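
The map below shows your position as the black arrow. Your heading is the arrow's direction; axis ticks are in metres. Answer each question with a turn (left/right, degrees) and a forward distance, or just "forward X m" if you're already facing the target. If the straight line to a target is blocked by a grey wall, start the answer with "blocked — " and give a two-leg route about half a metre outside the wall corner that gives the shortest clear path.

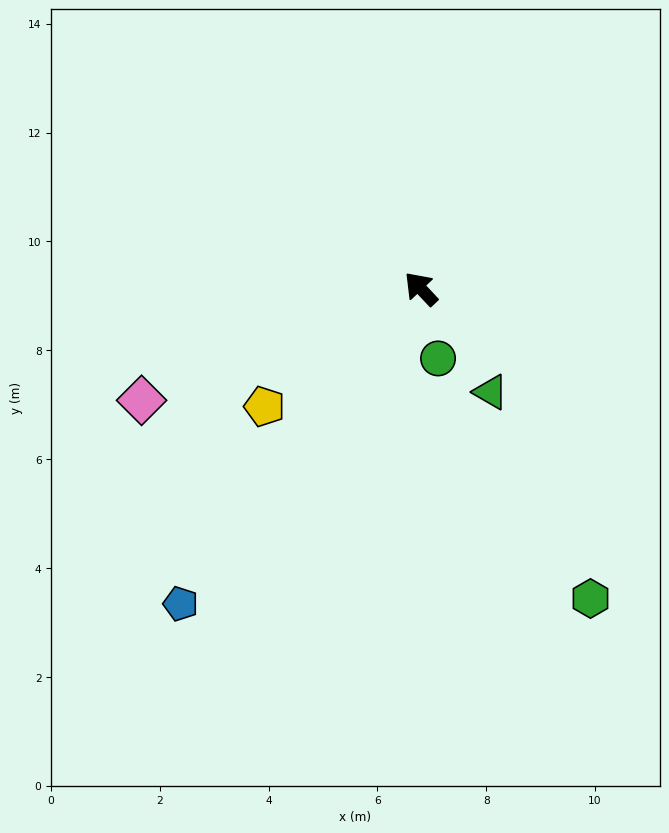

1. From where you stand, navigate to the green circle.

turn left 151°, forward 1.3 m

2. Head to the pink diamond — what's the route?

turn left 69°, forward 5.5 m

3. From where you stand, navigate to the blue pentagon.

turn left 99°, forward 7.3 m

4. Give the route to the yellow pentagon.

turn left 84°, forward 3.6 m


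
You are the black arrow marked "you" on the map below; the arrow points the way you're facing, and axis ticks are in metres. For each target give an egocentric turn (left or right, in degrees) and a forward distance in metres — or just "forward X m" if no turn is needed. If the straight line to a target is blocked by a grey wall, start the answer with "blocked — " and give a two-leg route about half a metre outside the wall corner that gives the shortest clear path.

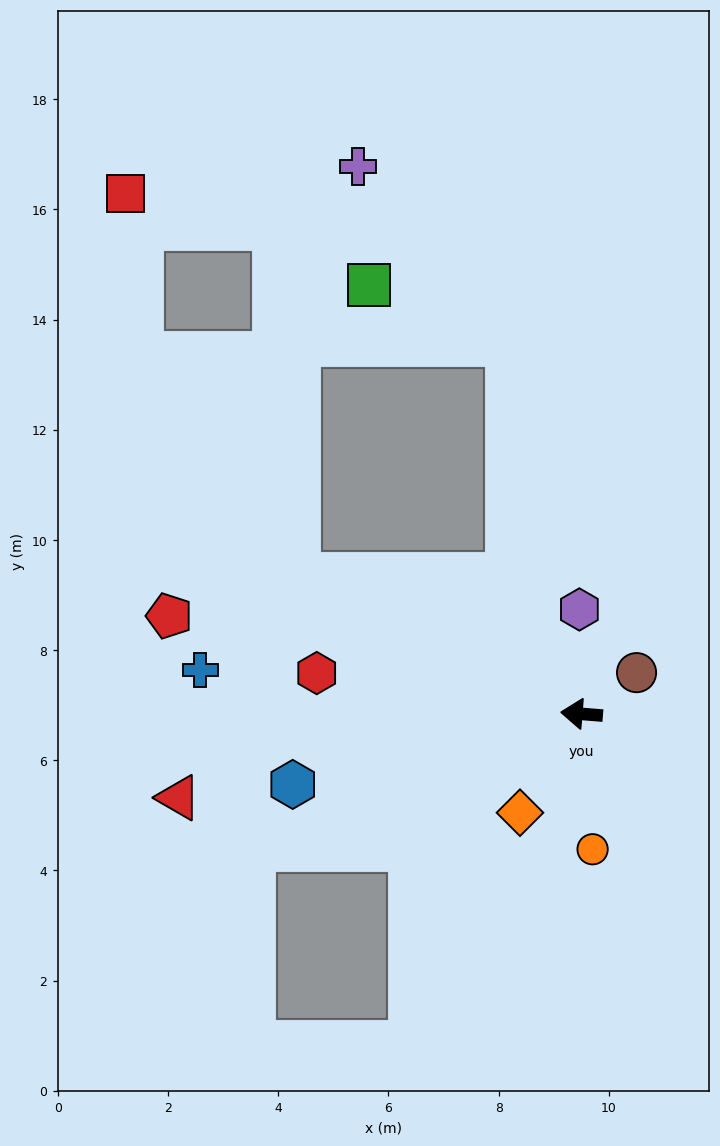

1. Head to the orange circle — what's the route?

turn left 99°, forward 2.5 m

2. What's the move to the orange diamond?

turn left 63°, forward 2.1 m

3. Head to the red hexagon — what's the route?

turn right 4°, forward 4.9 m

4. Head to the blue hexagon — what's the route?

turn left 18°, forward 5.4 m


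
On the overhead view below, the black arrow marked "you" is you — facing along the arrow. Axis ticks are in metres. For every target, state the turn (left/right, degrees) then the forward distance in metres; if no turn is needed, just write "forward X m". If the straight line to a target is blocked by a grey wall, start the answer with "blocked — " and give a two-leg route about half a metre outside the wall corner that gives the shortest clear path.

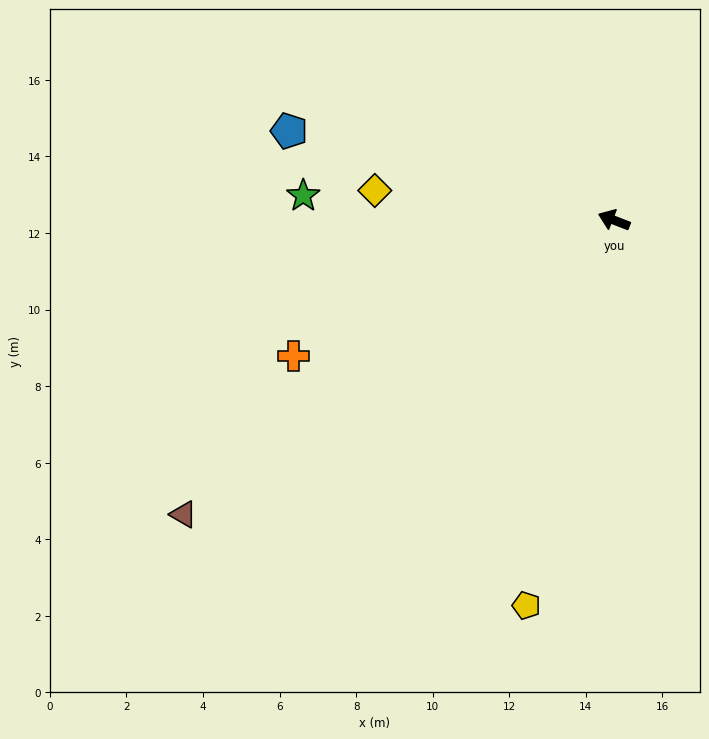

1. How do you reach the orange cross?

turn left 44°, forward 9.1 m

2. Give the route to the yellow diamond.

turn left 14°, forward 6.3 m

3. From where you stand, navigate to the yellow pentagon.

turn left 99°, forward 10.3 m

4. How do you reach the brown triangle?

turn left 56°, forward 13.6 m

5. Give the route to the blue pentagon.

turn left 6°, forward 8.8 m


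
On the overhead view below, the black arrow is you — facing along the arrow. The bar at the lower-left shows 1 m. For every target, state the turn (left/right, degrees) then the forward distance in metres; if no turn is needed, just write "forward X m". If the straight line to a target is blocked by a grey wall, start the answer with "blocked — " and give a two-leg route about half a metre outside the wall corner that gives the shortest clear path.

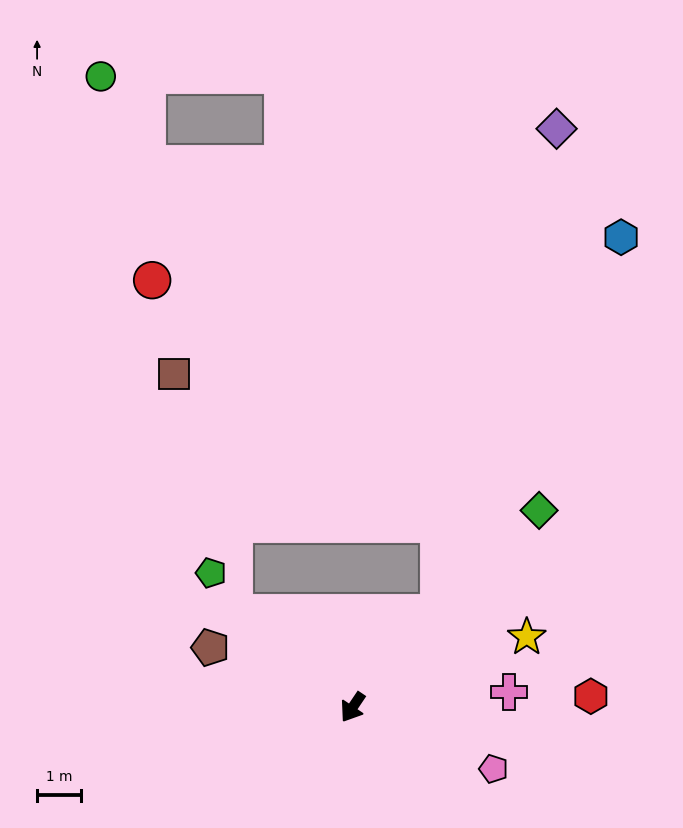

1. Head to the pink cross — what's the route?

turn left 130°, forward 3.6 m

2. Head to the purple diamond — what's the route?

blocked — turn left 172°, forward 2.9 m, then turn left 28°, forward 11.4 m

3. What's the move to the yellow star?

turn left 146°, forward 4.3 m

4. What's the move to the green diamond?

turn left 171°, forward 6.2 m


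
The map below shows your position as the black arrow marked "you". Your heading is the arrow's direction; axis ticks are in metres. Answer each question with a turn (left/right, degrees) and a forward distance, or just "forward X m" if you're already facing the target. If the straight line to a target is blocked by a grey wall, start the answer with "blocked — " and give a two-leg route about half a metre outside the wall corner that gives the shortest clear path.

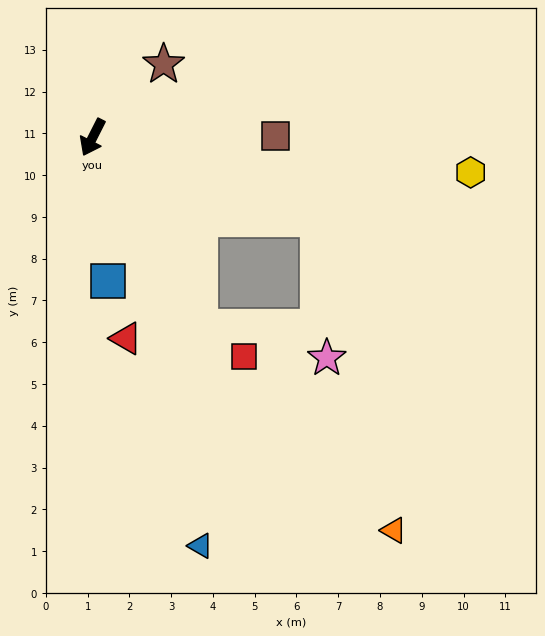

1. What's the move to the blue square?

turn left 33°, forward 3.5 m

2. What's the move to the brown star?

turn left 163°, forward 2.4 m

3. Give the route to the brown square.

turn left 117°, forward 4.4 m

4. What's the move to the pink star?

blocked — turn left 97°, forward 5.7 m, then turn right 66°, forward 3.3 m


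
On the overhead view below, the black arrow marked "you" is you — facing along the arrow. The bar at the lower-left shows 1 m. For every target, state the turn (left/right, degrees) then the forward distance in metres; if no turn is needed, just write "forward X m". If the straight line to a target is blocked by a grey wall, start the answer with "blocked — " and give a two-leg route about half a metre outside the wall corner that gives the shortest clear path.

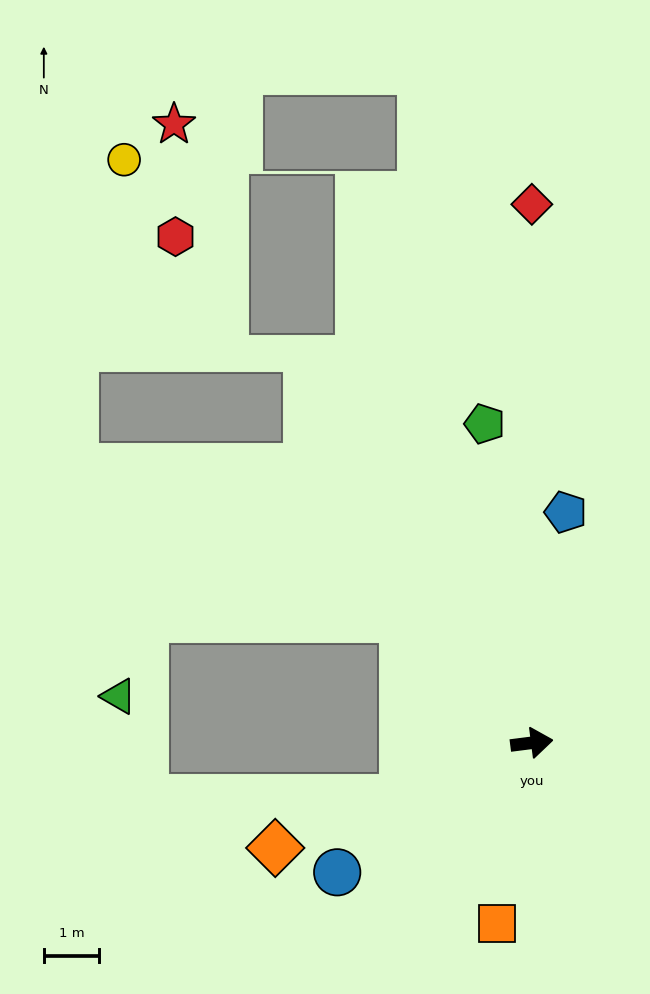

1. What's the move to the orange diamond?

turn right 165°, forward 5.0 m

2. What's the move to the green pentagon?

turn left 91°, forward 5.8 m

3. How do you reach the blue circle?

turn right 154°, forward 4.2 m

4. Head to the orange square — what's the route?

turn right 108°, forward 3.3 m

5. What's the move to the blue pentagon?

turn left 74°, forward 4.2 m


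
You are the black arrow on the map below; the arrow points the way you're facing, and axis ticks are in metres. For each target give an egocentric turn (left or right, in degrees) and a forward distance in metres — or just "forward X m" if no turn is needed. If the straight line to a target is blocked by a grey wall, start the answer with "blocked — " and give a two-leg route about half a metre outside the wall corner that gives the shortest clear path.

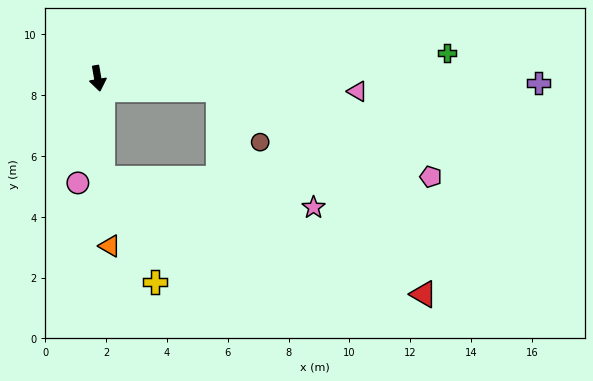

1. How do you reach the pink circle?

turn right 20°, forward 3.5 m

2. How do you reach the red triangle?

blocked — turn right 7°, forward 3.3 m, then turn left 67°, forward 11.2 m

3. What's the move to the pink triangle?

turn left 77°, forward 8.6 m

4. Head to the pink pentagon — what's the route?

blocked — turn left 75°, forward 4.0 m, then turn right 17°, forward 7.5 m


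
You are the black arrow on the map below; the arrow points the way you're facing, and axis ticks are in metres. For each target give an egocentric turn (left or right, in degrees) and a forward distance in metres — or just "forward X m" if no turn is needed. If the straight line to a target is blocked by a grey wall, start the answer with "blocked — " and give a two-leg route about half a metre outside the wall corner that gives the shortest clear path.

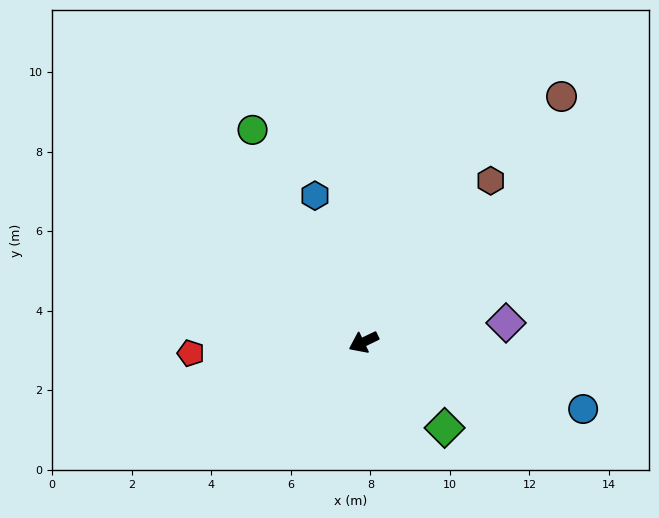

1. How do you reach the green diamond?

turn left 108°, forward 3.0 m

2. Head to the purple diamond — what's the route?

turn left 162°, forward 3.6 m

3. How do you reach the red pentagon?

turn right 22°, forward 4.4 m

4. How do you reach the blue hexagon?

turn right 97°, forward 3.9 m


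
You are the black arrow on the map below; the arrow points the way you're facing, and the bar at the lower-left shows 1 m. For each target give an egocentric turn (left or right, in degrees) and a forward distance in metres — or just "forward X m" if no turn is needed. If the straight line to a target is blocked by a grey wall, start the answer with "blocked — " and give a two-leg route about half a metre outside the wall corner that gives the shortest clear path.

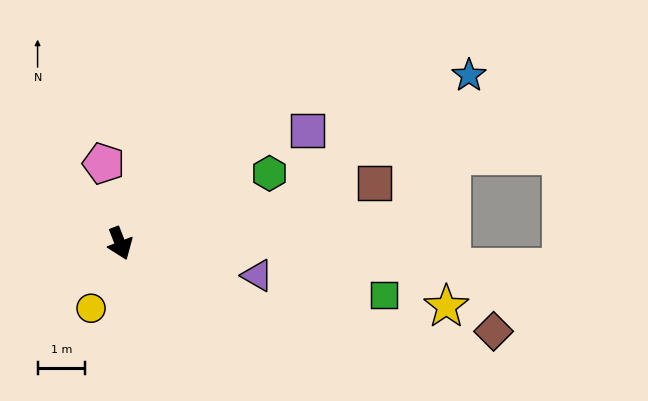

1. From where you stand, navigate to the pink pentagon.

turn left 170°, forward 1.7 m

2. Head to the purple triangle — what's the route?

turn left 56°, forward 2.9 m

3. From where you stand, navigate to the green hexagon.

turn left 94°, forward 3.4 m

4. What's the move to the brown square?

turn left 82°, forward 5.5 m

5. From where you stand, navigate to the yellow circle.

turn right 45°, forward 1.5 m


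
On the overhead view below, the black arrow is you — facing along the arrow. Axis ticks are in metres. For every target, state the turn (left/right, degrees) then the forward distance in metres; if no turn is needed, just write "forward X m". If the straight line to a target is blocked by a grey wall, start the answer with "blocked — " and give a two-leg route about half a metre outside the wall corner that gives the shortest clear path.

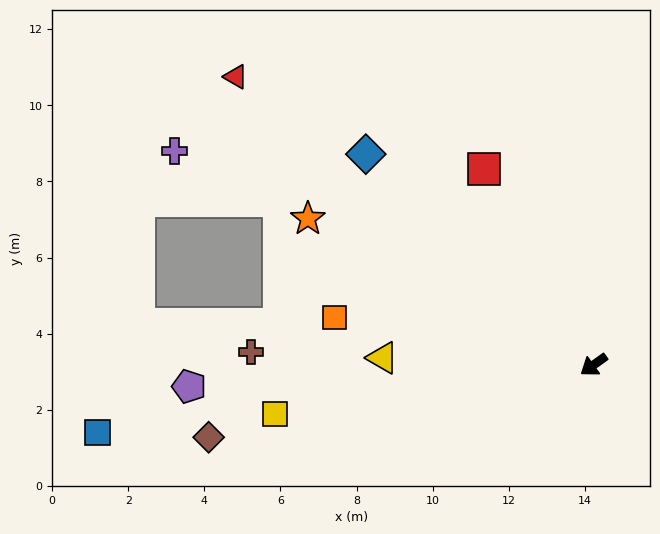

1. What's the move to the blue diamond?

turn right 78°, forward 8.2 m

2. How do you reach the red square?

turn right 96°, forward 5.9 m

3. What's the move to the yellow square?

turn right 27°, forward 8.5 m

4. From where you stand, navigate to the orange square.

turn right 46°, forward 6.9 m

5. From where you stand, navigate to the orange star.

turn right 63°, forward 8.4 m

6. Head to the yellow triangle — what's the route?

turn right 38°, forward 5.5 m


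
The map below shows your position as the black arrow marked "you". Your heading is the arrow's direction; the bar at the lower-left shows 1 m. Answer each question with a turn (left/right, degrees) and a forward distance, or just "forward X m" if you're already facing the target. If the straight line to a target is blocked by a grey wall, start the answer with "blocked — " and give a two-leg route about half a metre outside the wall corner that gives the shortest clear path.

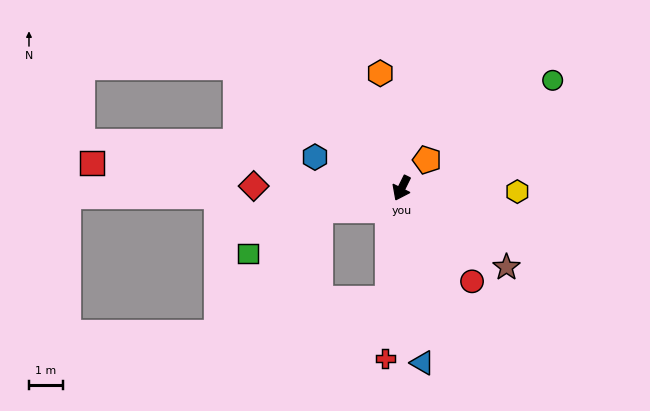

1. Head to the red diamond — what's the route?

turn right 64°, forward 4.4 m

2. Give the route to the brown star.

turn left 79°, forward 3.9 m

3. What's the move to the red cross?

turn left 21°, forward 5.1 m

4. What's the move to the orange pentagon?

turn left 164°, forward 1.1 m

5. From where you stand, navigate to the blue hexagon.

turn right 83°, forward 2.7 m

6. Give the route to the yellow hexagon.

turn left 115°, forward 3.4 m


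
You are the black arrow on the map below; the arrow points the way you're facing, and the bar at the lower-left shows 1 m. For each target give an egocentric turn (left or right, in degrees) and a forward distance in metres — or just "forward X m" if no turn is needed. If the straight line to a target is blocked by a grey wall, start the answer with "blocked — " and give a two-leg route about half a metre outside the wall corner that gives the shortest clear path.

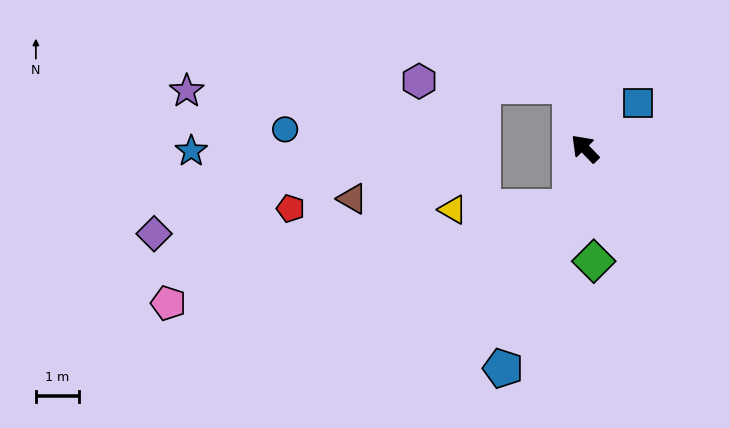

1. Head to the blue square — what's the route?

turn right 94°, forward 1.6 m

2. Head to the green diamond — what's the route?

turn left 140°, forward 2.6 m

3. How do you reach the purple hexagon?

blocked — turn right 32°, forward 1.5 m, then turn left 76°, forward 3.5 m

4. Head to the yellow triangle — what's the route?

blocked — turn left 122°, forward 1.4 m, then turn right 75°, forward 2.8 m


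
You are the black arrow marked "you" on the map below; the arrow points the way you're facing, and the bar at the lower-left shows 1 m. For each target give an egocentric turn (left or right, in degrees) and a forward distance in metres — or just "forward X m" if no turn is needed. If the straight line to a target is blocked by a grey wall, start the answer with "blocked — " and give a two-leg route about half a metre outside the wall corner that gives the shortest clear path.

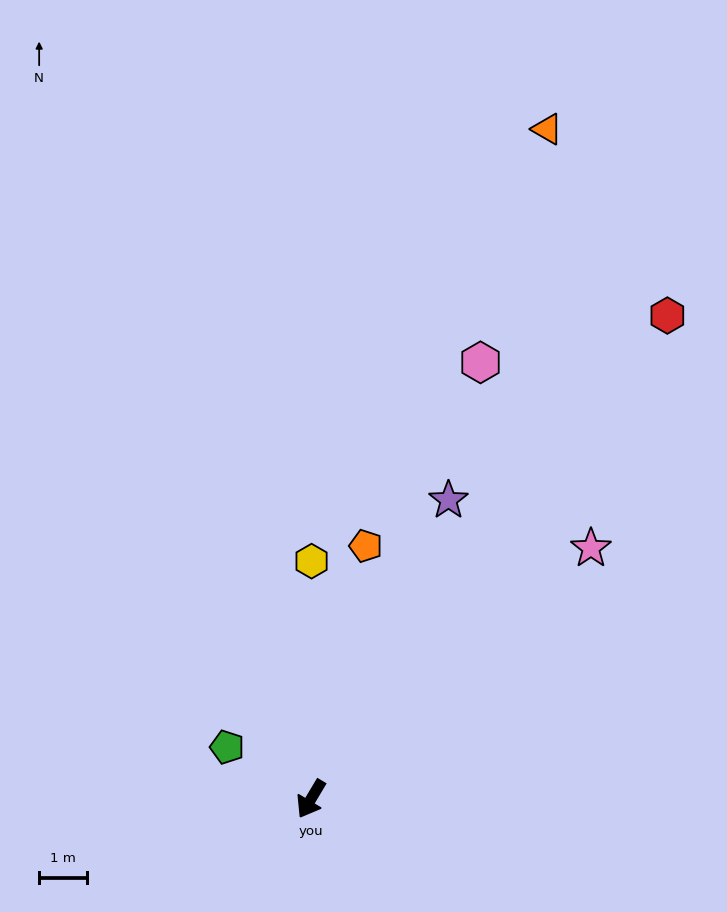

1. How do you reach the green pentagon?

turn right 91°, forward 2.1 m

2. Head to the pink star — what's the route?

turn left 163°, forward 7.9 m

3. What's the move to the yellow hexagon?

turn right 149°, forward 5.0 m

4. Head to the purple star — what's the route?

turn right 174°, forward 6.9 m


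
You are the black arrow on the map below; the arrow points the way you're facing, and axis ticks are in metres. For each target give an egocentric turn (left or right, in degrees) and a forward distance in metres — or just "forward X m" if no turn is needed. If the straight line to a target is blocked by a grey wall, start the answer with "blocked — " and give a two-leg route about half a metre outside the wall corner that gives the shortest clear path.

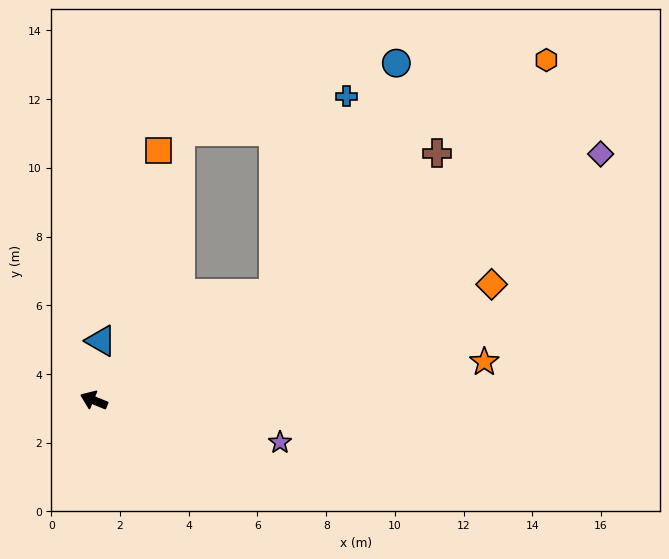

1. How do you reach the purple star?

turn right 170°, forward 5.6 m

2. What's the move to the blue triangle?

turn right 74°, forward 1.7 m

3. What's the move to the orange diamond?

turn right 141°, forward 12.1 m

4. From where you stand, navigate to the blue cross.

blocked — turn right 127°, forward 6.1 m, then turn left 39°, forward 6.1 m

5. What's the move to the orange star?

turn right 152°, forward 11.4 m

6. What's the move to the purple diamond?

turn right 132°, forward 16.4 m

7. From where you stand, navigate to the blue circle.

blocked — turn right 127°, forward 6.1 m, then turn left 31°, forward 7.6 m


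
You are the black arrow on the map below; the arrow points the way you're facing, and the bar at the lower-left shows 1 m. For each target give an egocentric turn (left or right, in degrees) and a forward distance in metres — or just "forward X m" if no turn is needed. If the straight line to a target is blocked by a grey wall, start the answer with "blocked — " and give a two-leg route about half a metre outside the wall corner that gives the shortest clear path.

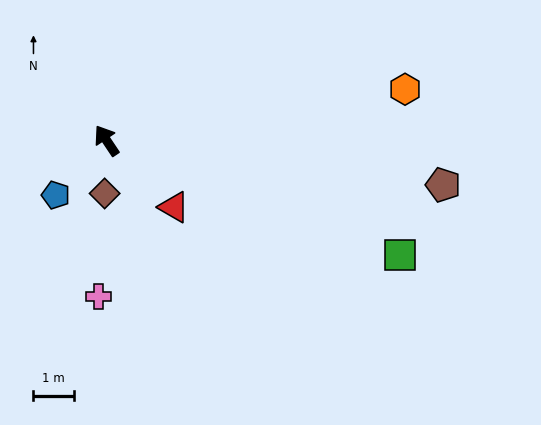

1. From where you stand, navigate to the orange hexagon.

turn right 114°, forward 7.5 m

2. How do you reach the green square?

turn right 145°, forward 7.8 m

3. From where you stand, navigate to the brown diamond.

turn left 144°, forward 1.3 m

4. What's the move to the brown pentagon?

turn right 131°, forward 8.5 m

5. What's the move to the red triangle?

turn right 169°, forward 2.4 m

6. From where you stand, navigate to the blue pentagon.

turn left 103°, forward 1.9 m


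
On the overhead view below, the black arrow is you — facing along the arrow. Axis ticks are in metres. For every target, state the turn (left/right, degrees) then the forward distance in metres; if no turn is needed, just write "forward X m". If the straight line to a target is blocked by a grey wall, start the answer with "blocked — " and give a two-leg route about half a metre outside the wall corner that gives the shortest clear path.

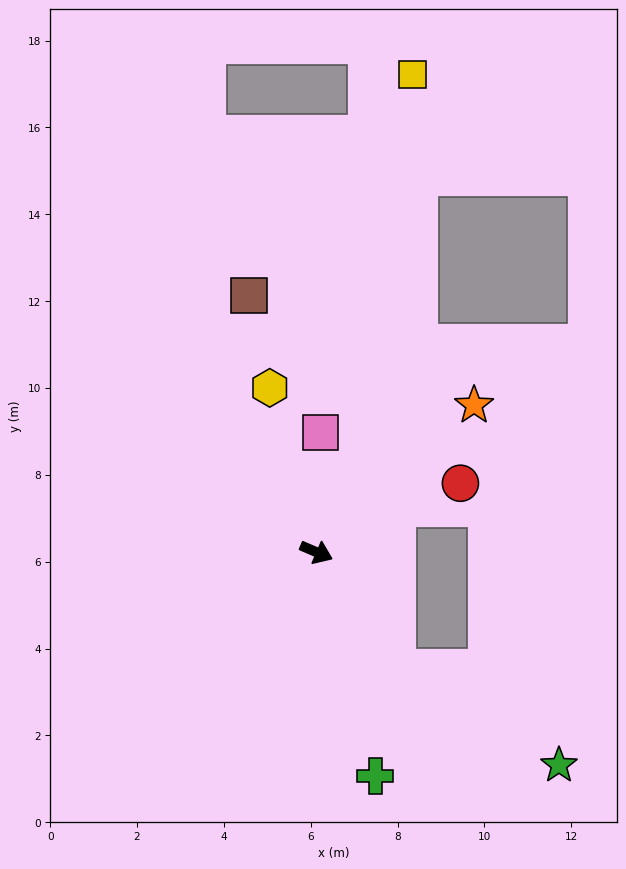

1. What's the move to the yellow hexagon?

turn left 129°, forward 3.9 m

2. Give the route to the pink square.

turn left 111°, forward 2.8 m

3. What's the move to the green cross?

turn right 52°, forward 5.3 m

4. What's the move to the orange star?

turn left 66°, forward 5.0 m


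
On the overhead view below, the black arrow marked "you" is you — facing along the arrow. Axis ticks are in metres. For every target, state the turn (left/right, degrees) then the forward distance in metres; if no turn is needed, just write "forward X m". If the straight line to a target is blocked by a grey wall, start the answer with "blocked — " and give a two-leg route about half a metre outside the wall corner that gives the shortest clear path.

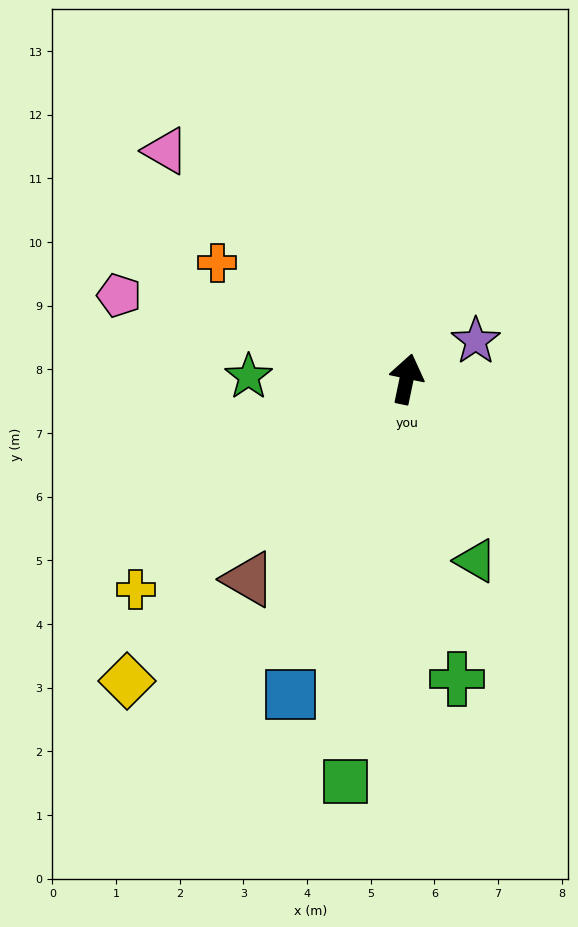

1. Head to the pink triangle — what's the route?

turn left 58°, forward 5.2 m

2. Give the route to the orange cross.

turn left 70°, forward 3.5 m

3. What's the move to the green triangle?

turn right 147°, forward 3.1 m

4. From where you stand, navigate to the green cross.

turn right 159°, forward 4.8 m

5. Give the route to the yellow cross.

turn left 140°, forward 5.4 m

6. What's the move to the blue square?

turn left 172°, forward 5.3 m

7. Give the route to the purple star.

turn right 49°, forward 1.2 m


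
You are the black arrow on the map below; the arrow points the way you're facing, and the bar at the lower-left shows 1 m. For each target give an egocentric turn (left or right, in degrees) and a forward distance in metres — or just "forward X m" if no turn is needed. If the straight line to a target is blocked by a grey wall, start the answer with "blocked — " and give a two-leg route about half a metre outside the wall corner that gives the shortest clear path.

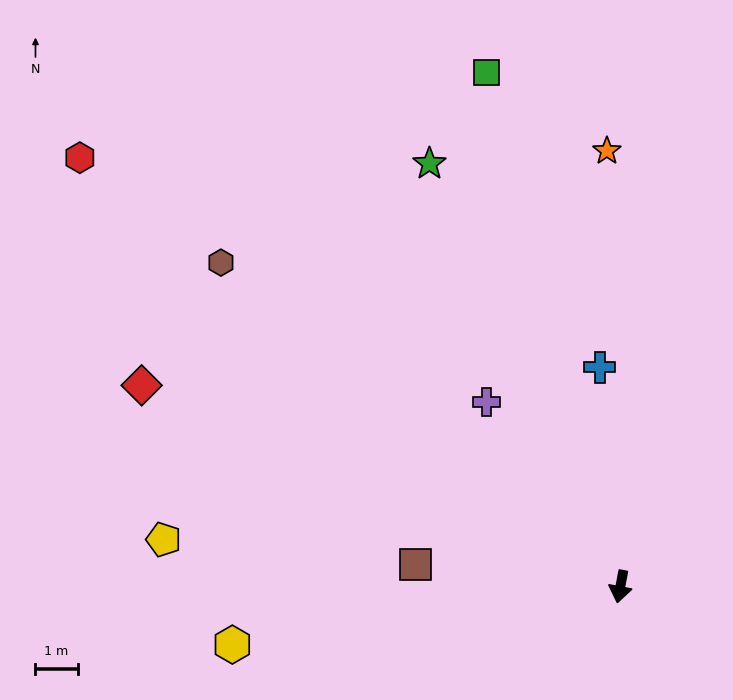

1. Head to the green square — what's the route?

turn right 155°, forward 12.6 m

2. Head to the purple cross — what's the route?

turn right 133°, forward 5.4 m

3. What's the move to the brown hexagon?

turn right 118°, forward 12.2 m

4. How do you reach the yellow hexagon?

turn right 71°, forward 9.3 m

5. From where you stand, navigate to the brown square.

turn right 86°, forward 4.9 m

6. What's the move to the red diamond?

turn right 102°, forward 12.3 m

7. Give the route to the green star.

turn right 145°, forward 11.0 m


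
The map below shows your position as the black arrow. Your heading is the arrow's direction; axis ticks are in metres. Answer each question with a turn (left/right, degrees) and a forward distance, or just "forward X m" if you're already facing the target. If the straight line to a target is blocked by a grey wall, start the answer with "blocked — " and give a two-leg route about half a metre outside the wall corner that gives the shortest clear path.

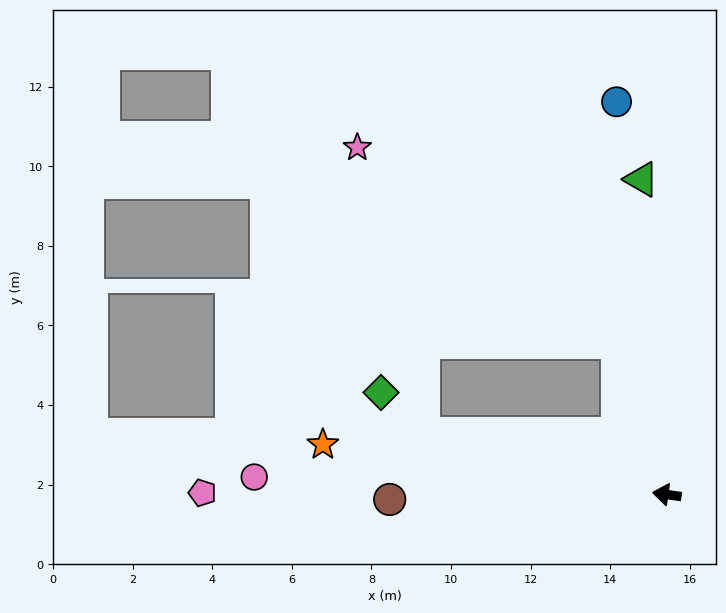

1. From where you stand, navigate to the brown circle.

turn left 9°, forward 7.0 m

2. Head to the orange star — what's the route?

forward 8.7 m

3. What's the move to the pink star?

blocked — turn right 64°, forward 4.0 m, then turn left 35°, forward 8.2 m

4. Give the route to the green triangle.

turn right 77°, forward 7.9 m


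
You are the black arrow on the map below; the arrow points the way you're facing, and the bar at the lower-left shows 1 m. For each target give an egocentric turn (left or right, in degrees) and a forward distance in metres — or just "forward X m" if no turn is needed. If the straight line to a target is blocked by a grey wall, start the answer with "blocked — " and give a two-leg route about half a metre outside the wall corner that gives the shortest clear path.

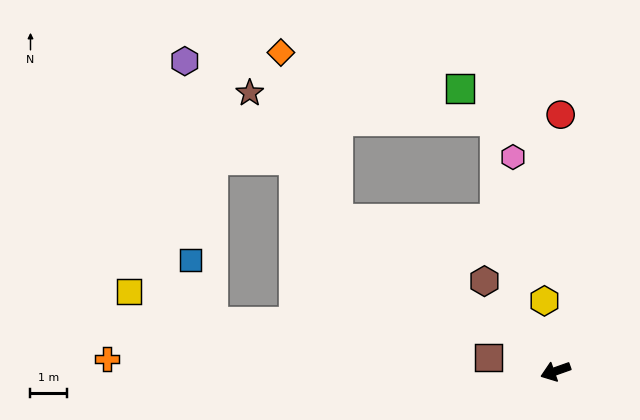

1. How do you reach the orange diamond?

blocked — turn right 54°, forward 7.3 m, then turn right 37°, forward 4.9 m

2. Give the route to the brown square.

turn right 31°, forward 1.9 m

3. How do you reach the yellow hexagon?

turn right 101°, forward 2.0 m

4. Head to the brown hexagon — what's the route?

turn right 71°, forward 3.2 m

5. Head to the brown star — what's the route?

blocked — turn right 54°, forward 7.3 m, then turn right 21°, forward 4.3 m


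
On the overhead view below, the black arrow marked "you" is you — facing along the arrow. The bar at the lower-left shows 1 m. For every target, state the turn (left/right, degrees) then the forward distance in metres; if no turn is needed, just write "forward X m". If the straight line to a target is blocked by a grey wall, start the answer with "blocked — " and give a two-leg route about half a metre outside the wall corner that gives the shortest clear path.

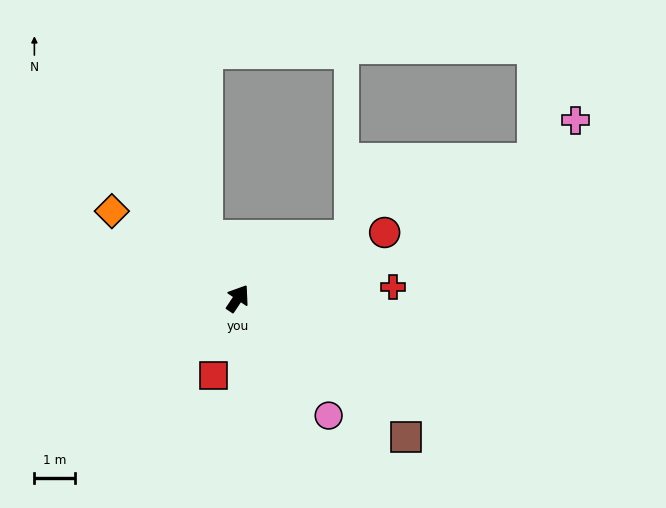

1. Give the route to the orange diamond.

turn left 89°, forward 3.7 m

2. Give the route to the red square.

turn right 164°, forward 2.0 m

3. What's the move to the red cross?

turn right 52°, forward 3.8 m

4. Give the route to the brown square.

turn right 96°, forward 5.3 m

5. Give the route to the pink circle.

turn right 108°, forward 3.6 m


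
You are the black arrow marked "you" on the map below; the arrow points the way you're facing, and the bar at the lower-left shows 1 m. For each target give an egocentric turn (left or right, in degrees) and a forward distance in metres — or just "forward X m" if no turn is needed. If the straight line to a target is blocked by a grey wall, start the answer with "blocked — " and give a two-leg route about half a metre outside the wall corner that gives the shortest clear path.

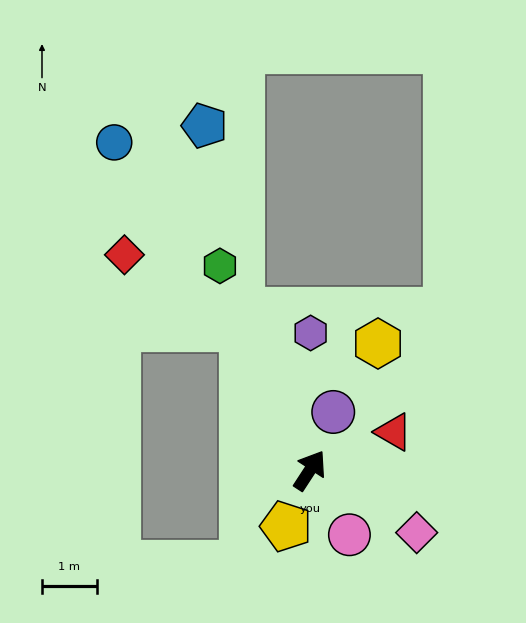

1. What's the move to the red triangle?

turn right 32°, forward 1.7 m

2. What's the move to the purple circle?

turn left 11°, forward 1.1 m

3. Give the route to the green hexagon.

turn left 57°, forward 4.1 m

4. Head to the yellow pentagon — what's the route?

turn right 170°, forward 1.1 m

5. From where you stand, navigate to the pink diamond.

turn right 87°, forward 2.3 m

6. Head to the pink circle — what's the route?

turn right 115°, forward 1.4 m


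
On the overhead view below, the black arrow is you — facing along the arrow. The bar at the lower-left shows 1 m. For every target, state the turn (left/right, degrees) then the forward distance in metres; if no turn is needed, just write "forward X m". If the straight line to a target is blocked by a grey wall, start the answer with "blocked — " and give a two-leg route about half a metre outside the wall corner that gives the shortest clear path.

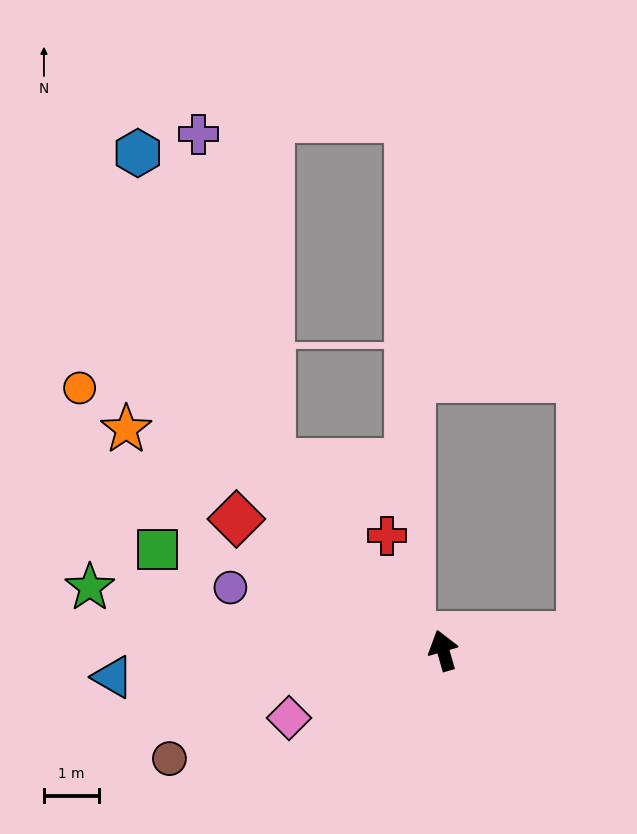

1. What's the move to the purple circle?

turn left 57°, forward 4.0 m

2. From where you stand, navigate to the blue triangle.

turn left 78°, forward 6.0 m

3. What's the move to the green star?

turn left 64°, forward 6.5 m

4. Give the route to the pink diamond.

turn left 98°, forward 3.1 m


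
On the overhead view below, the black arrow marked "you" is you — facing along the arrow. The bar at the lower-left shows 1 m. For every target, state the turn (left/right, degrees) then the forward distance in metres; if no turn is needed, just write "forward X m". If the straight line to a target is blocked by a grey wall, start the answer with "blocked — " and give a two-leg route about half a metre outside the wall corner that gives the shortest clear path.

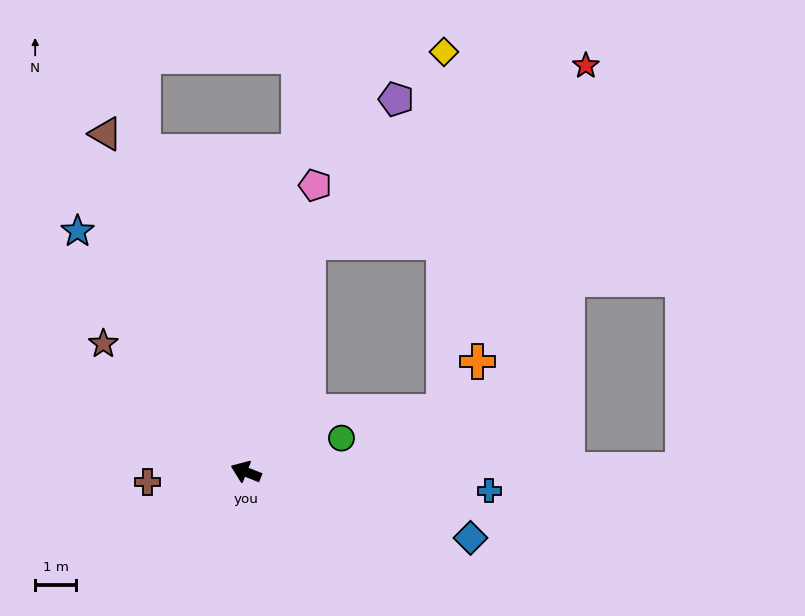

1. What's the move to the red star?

blocked — turn right 84°, forward 5.8 m, then turn right 42°, forward 8.1 m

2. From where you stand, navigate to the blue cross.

turn right 163°, forward 6.0 m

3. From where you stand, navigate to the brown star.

turn right 20°, forward 4.7 m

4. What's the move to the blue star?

turn right 33°, forward 7.2 m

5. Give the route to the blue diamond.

turn right 175°, forward 5.8 m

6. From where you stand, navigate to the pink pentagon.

turn right 82°, forward 7.3 m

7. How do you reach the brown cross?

turn left 27°, forward 2.4 m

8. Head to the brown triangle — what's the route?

turn right 46°, forward 9.0 m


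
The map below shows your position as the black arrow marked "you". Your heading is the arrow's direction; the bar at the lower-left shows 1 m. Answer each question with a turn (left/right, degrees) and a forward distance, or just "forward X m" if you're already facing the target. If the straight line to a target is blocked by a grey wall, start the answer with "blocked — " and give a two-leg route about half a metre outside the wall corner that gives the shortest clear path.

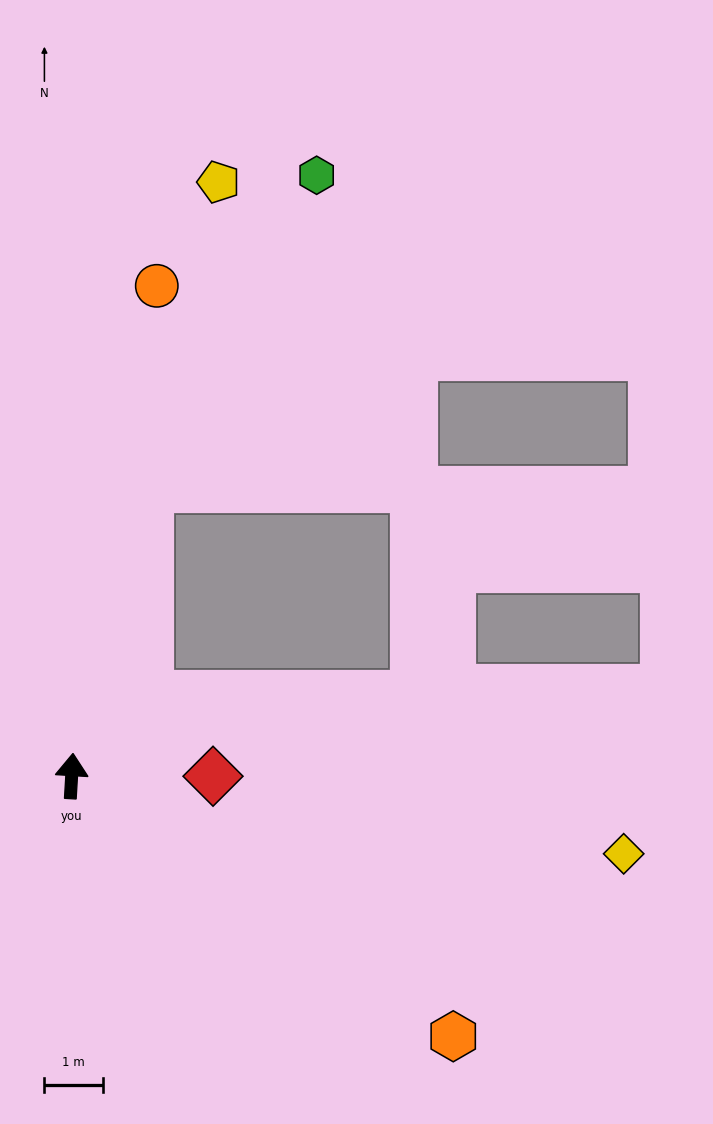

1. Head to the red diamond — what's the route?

turn right 87°, forward 2.4 m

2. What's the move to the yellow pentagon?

turn right 11°, forward 10.5 m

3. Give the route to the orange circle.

turn right 6°, forward 8.5 m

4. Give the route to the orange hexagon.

turn right 121°, forward 7.9 m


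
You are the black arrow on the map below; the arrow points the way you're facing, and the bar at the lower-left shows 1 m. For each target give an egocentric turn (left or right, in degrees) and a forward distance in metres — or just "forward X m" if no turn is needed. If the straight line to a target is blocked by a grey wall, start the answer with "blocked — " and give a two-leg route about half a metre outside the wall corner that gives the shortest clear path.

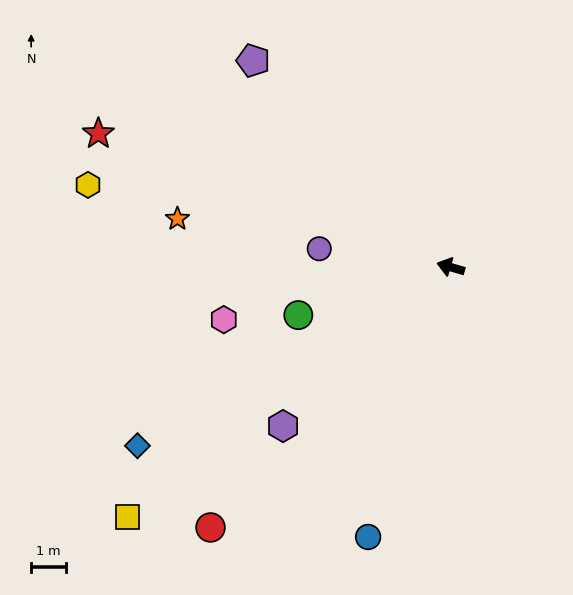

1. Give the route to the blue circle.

turn left 89°, forward 8.1 m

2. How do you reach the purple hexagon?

turn left 60°, forward 6.6 m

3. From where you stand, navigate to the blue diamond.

turn left 46°, forward 10.3 m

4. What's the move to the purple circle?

turn left 8°, forward 3.8 m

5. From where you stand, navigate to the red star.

turn right 5°, forward 10.8 m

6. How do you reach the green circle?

turn left 34°, forward 4.6 m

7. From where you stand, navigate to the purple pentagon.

turn right 30°, forward 8.2 m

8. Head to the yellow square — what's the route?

turn left 54°, forward 11.7 m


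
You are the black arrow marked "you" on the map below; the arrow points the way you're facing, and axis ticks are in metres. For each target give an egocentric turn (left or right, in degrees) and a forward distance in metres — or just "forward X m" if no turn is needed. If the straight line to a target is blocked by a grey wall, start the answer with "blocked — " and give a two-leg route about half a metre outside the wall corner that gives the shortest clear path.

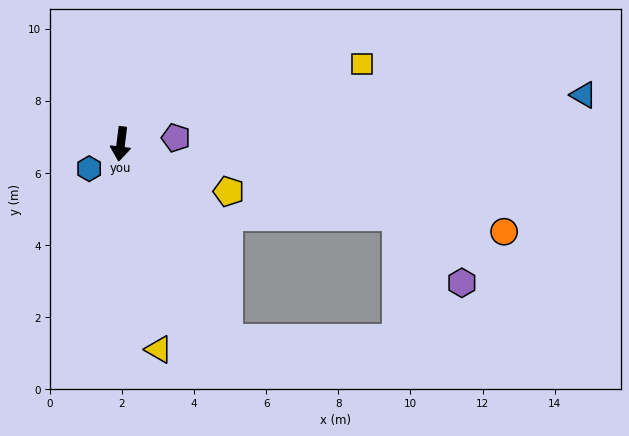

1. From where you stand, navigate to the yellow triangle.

turn left 17°, forward 5.8 m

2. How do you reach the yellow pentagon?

turn left 73°, forward 3.3 m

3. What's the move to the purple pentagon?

turn left 103°, forward 1.5 m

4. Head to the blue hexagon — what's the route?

turn right 45°, forward 1.1 m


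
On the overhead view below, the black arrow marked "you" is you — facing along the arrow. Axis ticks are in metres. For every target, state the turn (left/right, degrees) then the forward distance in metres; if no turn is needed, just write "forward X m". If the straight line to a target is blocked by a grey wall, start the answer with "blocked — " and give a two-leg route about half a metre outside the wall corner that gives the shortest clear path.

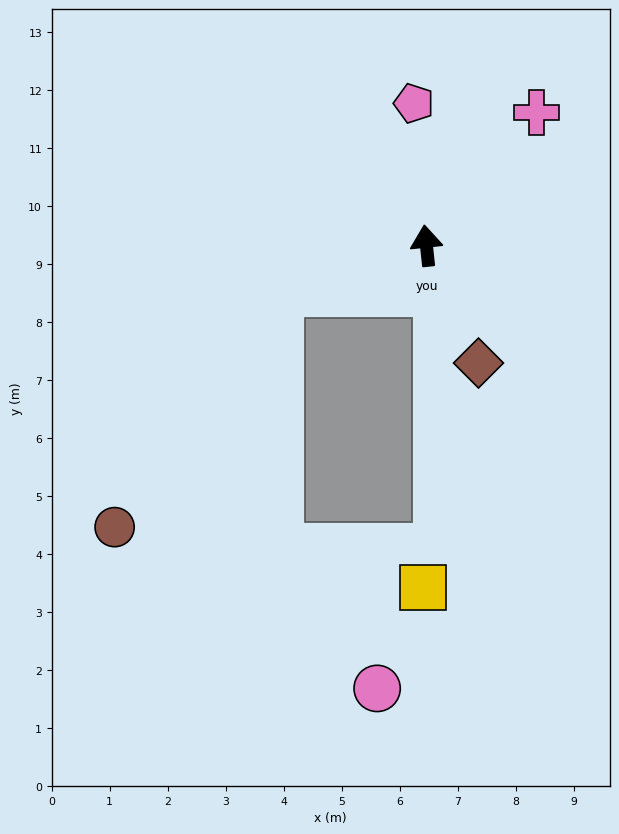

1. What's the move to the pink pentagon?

forward 2.5 m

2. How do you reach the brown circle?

blocked — turn left 101°, forward 2.7 m, then turn left 38°, forward 4.9 m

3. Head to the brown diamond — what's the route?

turn right 162°, forward 2.2 m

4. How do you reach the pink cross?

turn right 46°, forward 3.0 m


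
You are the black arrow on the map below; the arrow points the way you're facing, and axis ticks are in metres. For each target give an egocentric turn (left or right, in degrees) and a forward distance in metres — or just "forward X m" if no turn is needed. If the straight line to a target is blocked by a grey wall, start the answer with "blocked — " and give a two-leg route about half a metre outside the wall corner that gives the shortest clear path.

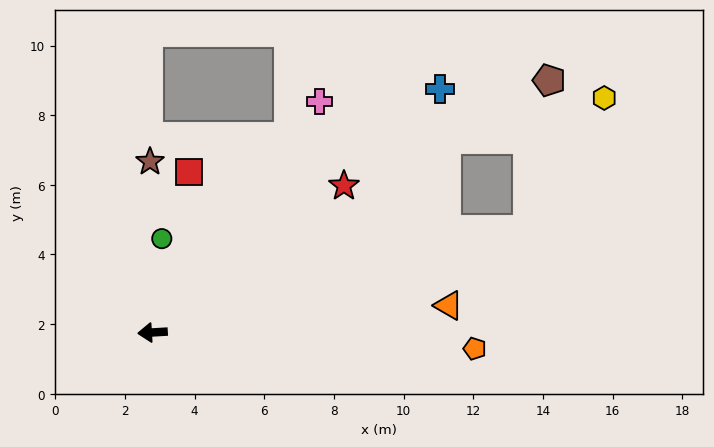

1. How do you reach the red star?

turn right 146°, forward 6.9 m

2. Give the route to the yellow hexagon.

blocked — turn right 168°, forward 11.2 m, then turn left 44°, forward 4.4 m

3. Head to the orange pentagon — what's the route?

turn left 174°, forward 9.3 m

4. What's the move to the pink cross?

turn right 129°, forward 8.2 m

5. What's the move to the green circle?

turn right 99°, forward 2.7 m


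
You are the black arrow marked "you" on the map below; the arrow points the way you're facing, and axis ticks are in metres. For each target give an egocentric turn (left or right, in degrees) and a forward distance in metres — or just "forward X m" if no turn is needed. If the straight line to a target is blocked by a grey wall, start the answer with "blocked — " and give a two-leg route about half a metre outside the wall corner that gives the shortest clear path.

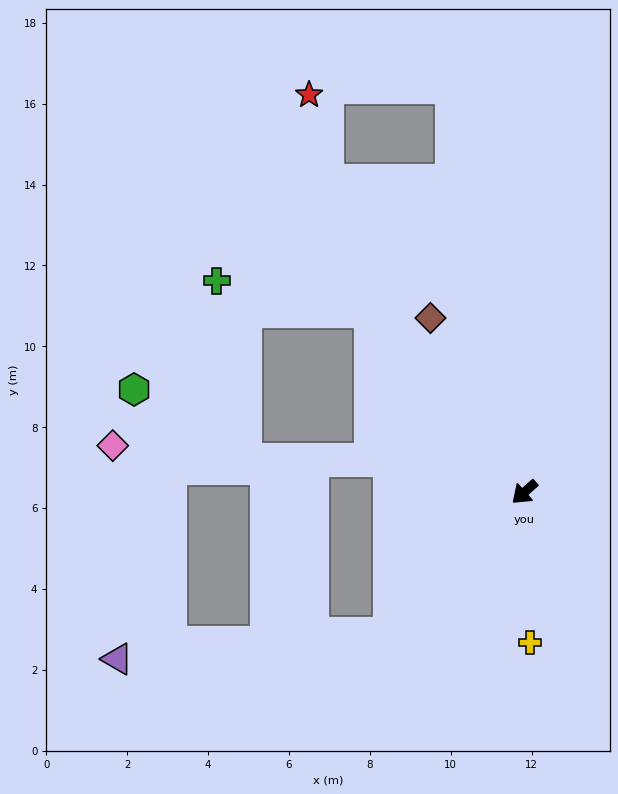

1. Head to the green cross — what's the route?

blocked — turn right 92°, forward 5.9 m, then turn left 39°, forward 3.9 m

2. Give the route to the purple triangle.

blocked — turn left 5°, forward 4.8 m, then turn right 42°, forward 6.8 m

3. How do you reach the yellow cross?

turn left 50°, forward 3.7 m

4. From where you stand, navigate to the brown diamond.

turn right 104°, forward 4.9 m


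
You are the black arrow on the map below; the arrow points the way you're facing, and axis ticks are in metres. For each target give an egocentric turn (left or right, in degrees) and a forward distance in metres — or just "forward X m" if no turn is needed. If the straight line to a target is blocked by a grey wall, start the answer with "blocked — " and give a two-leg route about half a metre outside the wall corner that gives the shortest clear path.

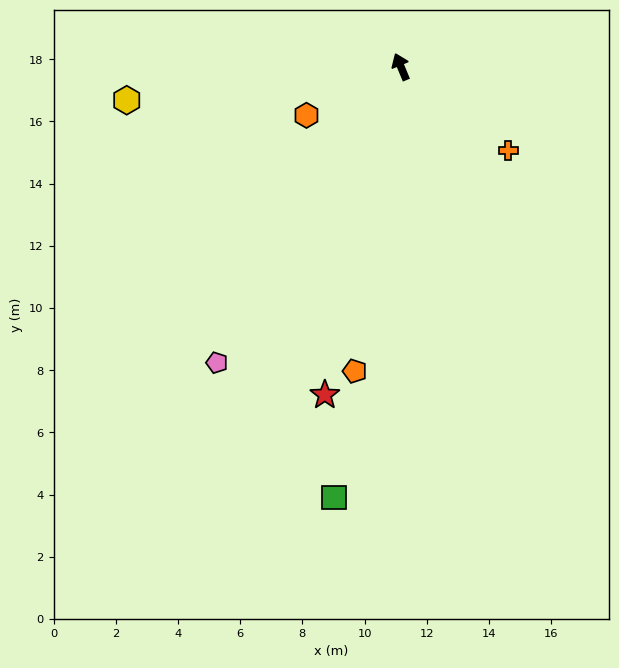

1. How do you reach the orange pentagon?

turn left 149°, forward 9.9 m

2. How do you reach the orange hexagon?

turn left 95°, forward 3.4 m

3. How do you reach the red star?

turn left 144°, forward 10.8 m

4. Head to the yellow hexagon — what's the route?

turn left 74°, forward 8.9 m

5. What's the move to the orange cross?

turn right 150°, forward 4.4 m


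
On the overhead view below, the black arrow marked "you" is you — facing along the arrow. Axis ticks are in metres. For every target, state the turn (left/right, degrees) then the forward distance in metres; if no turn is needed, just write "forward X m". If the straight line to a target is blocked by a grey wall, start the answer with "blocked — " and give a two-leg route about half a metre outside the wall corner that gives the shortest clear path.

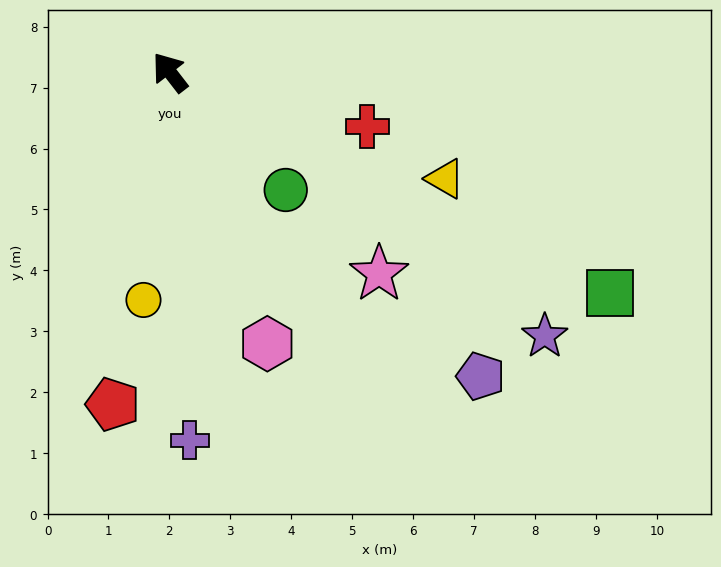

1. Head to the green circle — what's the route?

turn right 173°, forward 2.7 m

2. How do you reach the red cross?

turn right 143°, forward 3.4 m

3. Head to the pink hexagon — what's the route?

turn left 162°, forward 4.7 m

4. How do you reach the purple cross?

turn left 145°, forward 6.0 m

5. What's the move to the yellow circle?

turn left 136°, forward 3.8 m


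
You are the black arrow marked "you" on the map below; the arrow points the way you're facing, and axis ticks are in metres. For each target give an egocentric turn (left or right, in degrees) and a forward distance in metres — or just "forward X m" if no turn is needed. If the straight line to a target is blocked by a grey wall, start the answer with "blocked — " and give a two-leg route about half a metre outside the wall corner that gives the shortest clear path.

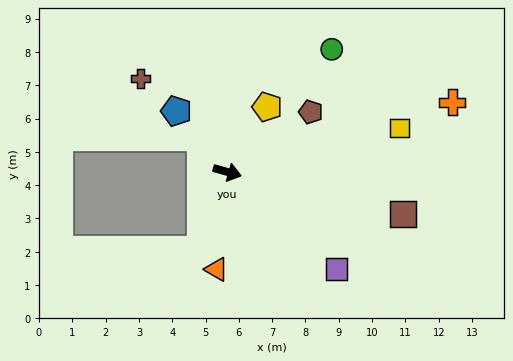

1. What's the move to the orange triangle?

turn right 80°, forward 2.9 m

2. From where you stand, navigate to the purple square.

turn right 26°, forward 4.4 m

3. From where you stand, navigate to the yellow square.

turn left 30°, forward 5.3 m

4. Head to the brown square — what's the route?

turn left 2°, forward 5.4 m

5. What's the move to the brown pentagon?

turn left 52°, forward 3.1 m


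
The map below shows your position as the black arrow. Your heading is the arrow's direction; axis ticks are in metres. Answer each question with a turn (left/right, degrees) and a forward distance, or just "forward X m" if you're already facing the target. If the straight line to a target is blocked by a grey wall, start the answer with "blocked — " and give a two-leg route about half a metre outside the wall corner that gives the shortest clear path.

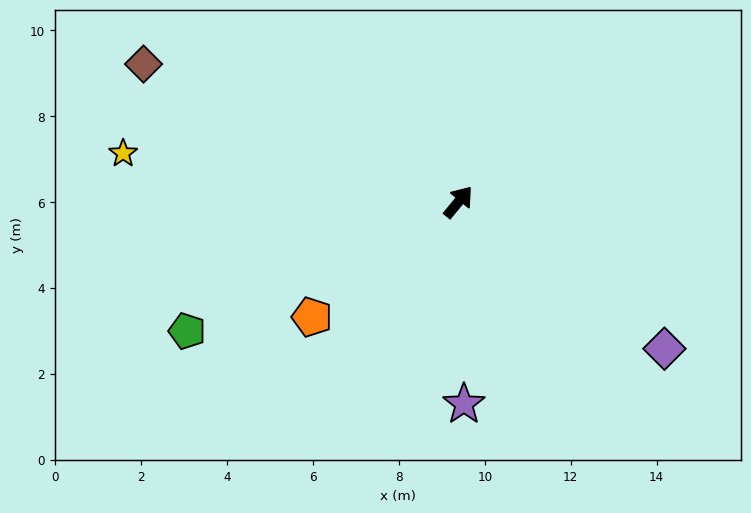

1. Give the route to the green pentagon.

turn left 155°, forward 7.0 m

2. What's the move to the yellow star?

turn left 121°, forward 7.9 m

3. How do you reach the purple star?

turn right 139°, forward 4.7 m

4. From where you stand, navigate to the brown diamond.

turn left 106°, forward 8.0 m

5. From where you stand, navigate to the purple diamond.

turn right 86°, forward 5.9 m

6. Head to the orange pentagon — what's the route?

turn left 168°, forward 4.3 m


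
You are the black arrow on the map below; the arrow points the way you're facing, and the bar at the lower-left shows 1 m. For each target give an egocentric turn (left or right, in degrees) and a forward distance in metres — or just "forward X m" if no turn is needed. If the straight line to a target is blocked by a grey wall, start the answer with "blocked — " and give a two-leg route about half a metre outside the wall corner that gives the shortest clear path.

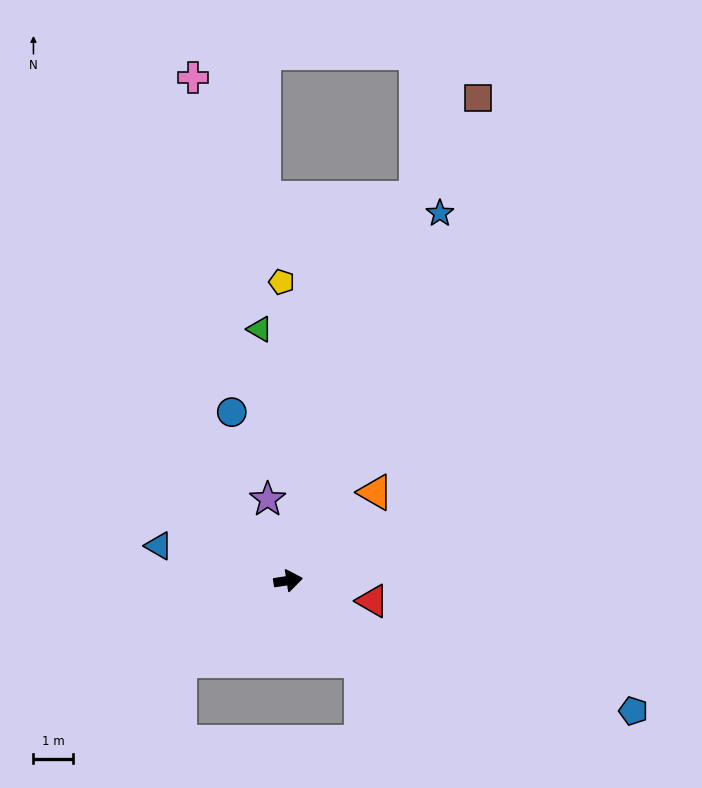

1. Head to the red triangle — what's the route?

turn right 22°, forward 2.2 m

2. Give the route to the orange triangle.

turn left 36°, forward 3.1 m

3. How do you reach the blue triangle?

turn left 156°, forward 3.3 m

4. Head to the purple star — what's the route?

turn left 95°, forward 2.1 m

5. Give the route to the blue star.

turn left 59°, forward 9.9 m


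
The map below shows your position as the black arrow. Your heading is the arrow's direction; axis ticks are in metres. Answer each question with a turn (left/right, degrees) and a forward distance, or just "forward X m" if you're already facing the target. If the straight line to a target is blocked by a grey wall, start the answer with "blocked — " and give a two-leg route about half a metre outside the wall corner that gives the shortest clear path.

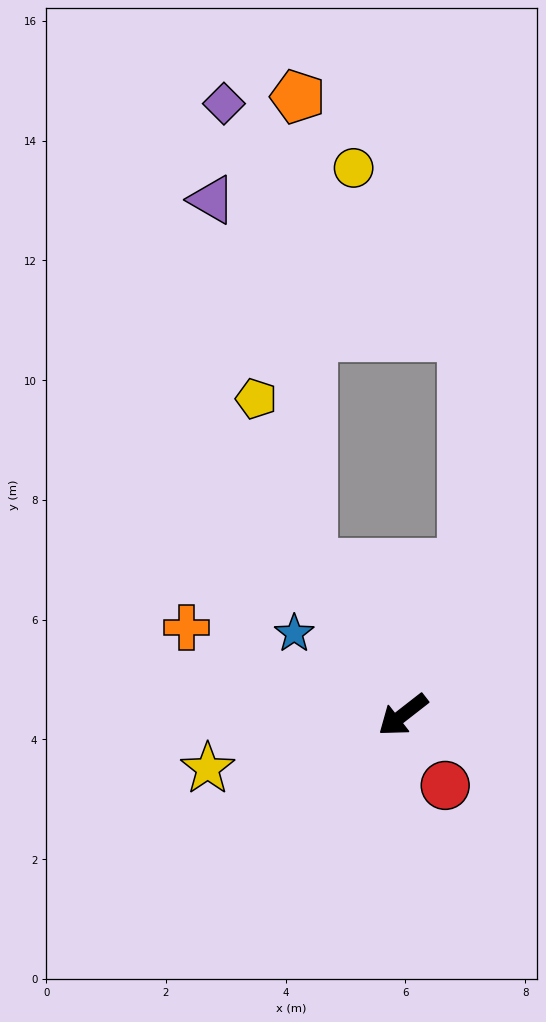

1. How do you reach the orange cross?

turn right 60°, forward 3.9 m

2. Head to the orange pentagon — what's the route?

blocked — turn right 97°, forward 3.0 m, then turn right 29°, forward 7.8 m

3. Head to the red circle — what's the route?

turn left 83°, forward 1.4 m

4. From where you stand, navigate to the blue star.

turn right 75°, forward 2.3 m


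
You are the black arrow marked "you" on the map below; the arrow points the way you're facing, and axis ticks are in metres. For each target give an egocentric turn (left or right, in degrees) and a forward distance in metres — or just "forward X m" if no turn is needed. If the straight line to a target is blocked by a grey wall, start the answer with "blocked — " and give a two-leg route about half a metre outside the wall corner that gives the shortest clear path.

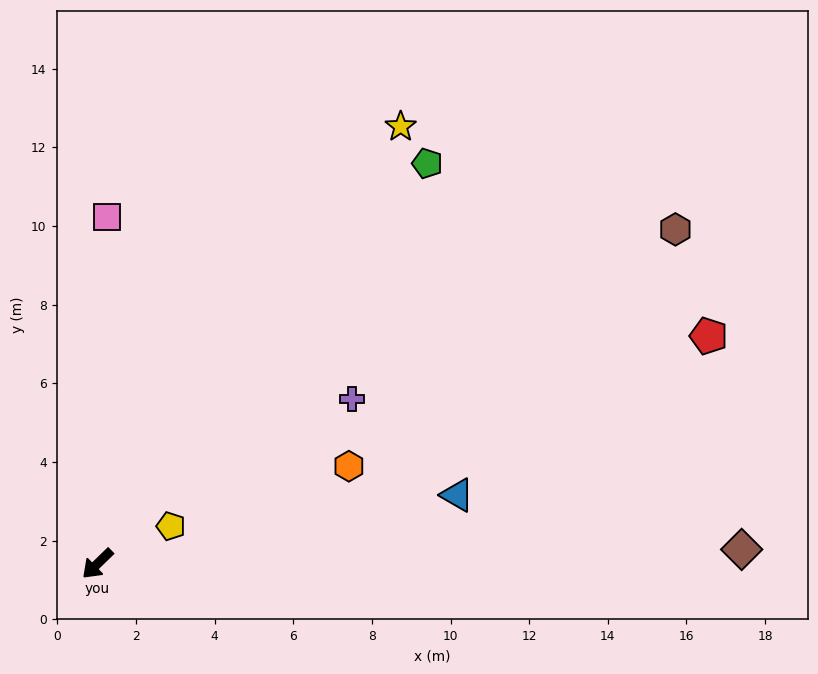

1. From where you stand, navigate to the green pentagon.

turn right 174°, forward 13.2 m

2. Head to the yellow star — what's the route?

turn right 169°, forward 13.5 m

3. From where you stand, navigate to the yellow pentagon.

turn left 163°, forward 2.1 m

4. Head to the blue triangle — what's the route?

turn left 147°, forward 9.3 m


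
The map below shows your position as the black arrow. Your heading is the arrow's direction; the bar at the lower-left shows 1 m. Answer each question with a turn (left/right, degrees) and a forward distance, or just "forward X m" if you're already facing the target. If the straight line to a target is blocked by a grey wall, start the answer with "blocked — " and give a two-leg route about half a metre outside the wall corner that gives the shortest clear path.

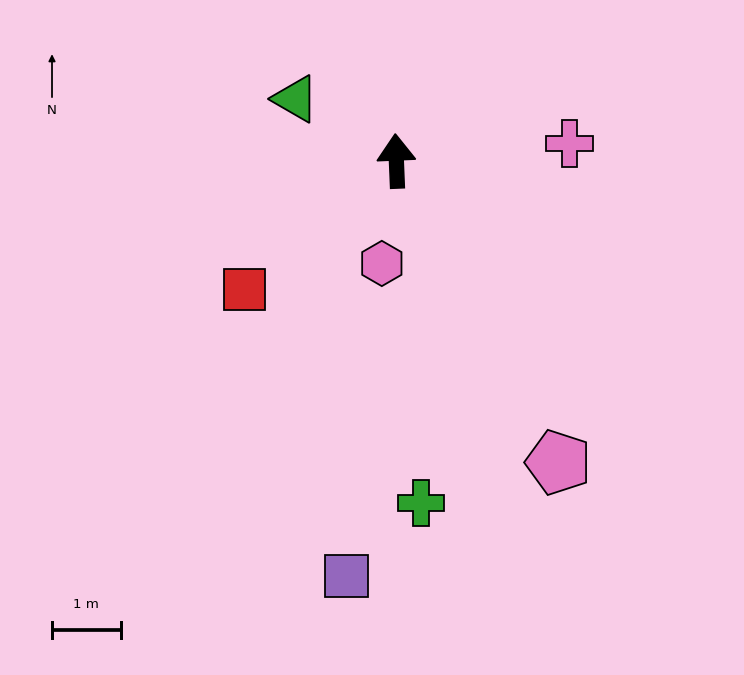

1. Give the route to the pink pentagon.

turn right 154°, forward 5.0 m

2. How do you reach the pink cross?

turn right 87°, forward 2.5 m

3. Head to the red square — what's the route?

turn left 128°, forward 2.9 m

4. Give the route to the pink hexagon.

turn left 170°, forward 1.5 m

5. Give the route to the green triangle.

turn left 56°, forward 1.7 m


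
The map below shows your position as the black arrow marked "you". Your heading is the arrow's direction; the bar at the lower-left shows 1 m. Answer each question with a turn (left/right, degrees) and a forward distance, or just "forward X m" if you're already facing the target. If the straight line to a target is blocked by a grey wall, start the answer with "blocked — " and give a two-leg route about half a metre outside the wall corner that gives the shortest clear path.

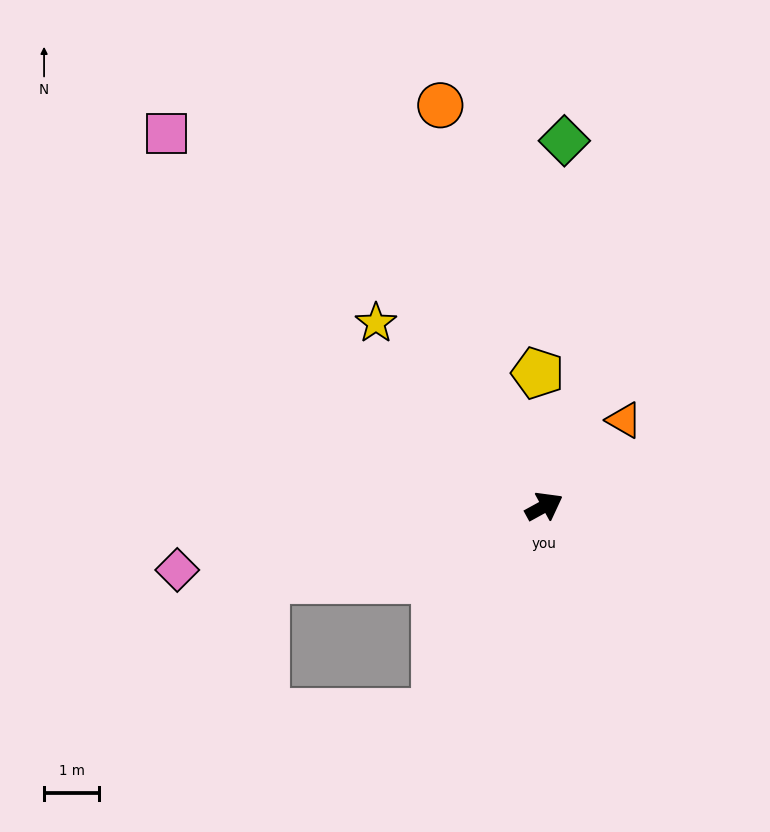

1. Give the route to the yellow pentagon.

turn left 64°, forward 2.4 m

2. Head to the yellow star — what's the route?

turn left 104°, forward 4.5 m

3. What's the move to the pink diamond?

turn left 161°, forward 6.7 m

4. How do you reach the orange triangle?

turn left 18°, forward 2.1 m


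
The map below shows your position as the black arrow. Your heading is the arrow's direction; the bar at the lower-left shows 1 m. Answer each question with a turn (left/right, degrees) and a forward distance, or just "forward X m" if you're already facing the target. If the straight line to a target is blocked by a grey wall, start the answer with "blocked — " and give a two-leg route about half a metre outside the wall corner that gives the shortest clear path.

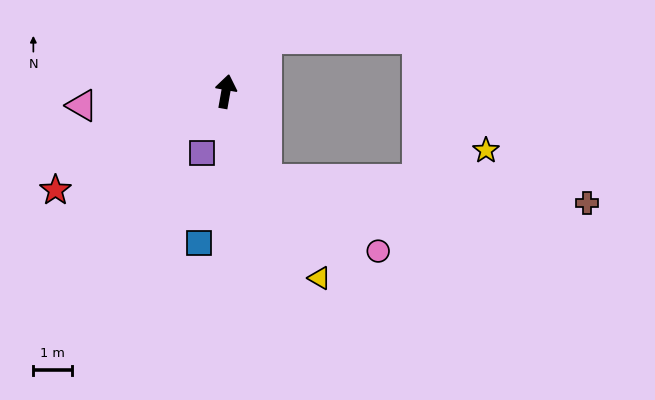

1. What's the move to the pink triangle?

turn left 106°, forward 3.8 m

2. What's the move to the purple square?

turn left 169°, forward 1.7 m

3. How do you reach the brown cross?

blocked — turn right 146°, forward 2.5 m, then turn left 62°, forward 8.4 m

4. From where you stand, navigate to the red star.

turn left 130°, forward 5.1 m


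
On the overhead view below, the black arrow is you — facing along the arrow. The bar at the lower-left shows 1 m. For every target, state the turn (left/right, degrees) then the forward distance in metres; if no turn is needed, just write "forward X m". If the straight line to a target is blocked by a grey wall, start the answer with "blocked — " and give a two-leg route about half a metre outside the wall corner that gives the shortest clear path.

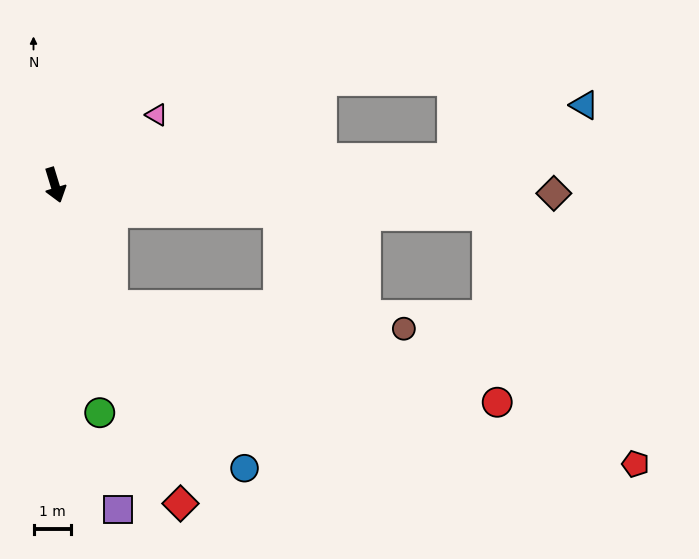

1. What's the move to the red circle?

blocked — turn left 8°, forward 3.6 m, then turn left 51°, forward 10.7 m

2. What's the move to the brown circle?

blocked — turn left 8°, forward 3.6 m, then turn left 60°, forward 7.9 m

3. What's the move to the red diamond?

turn left 5°, forward 9.2 m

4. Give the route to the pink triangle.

turn left 108°, forward 3.3 m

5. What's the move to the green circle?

turn right 6°, forward 6.2 m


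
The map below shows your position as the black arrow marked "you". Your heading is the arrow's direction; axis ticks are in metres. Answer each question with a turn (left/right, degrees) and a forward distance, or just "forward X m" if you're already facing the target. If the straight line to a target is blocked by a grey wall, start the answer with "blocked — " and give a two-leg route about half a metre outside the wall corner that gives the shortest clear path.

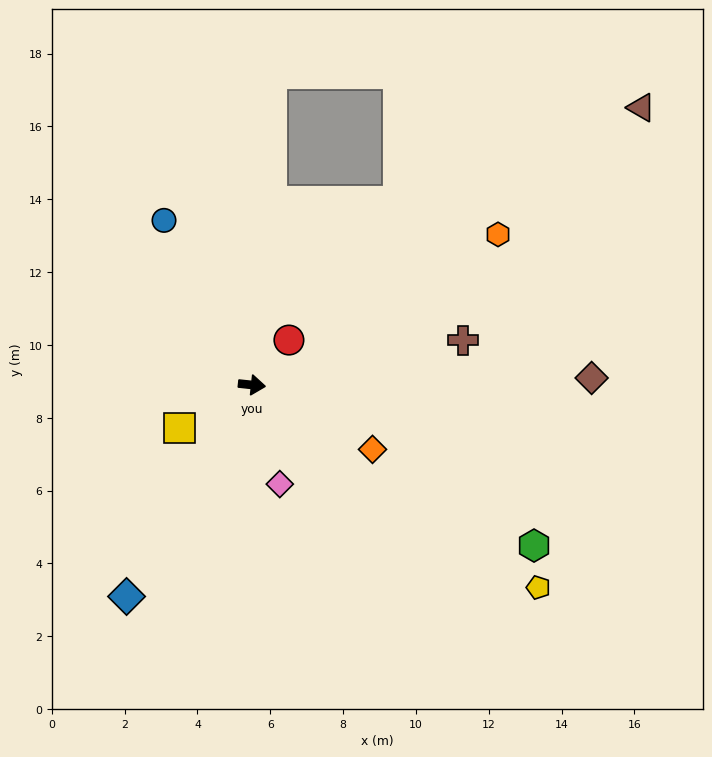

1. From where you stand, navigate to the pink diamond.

turn right 68°, forward 2.8 m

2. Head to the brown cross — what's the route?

turn left 18°, forward 5.9 m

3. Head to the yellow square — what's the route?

turn right 143°, forward 2.3 m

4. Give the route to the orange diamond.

turn right 22°, forward 3.8 m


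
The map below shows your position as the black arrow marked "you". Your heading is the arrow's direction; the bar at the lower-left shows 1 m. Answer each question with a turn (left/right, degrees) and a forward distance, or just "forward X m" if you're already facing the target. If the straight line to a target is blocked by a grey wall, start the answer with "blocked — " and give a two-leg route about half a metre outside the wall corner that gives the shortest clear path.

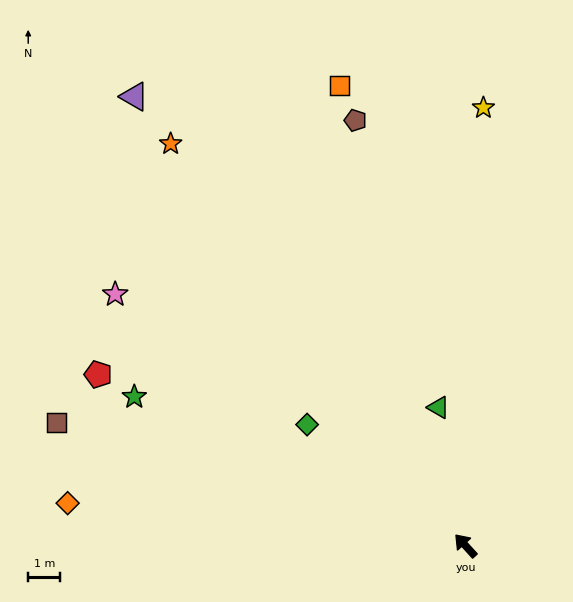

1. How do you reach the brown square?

turn left 31°, forward 13.3 m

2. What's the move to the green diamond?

turn left 10°, forward 6.2 m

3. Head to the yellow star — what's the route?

turn right 45°, forward 13.6 m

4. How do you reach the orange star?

turn right 6°, forward 15.5 m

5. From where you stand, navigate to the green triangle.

turn right 31°, forward 4.4 m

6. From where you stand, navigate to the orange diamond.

turn left 42°, forward 12.4 m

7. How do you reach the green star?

turn left 24°, forward 11.3 m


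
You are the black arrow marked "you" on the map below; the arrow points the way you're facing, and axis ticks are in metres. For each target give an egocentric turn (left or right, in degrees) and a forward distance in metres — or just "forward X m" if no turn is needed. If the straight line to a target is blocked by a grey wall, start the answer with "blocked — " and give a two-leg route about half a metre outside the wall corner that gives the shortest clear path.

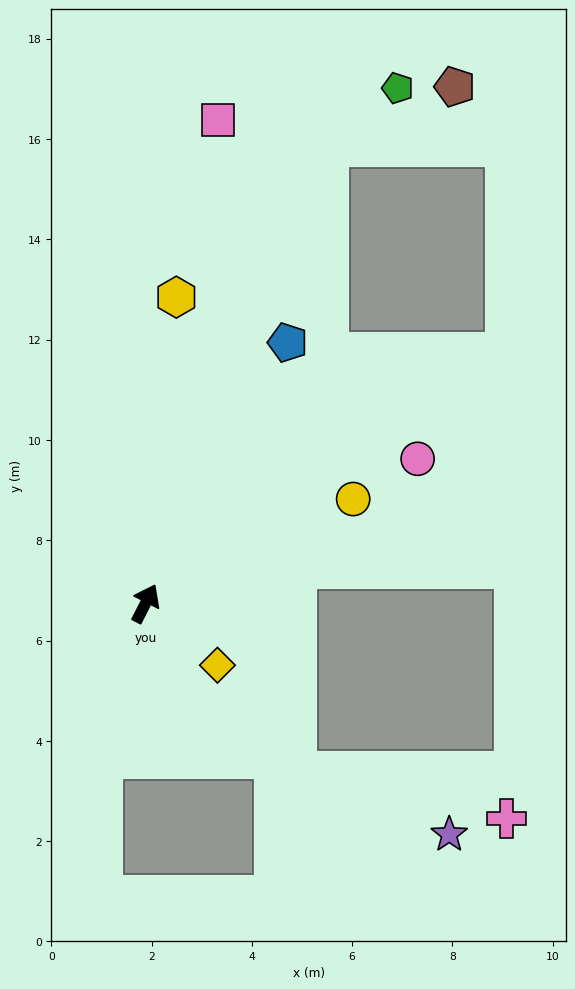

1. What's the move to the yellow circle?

turn right 36°, forward 4.6 m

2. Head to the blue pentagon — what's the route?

forward 5.9 m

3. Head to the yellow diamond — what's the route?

turn right 104°, forward 1.9 m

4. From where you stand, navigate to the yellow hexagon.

turn left 21°, forward 6.1 m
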